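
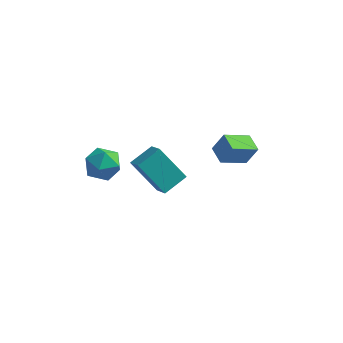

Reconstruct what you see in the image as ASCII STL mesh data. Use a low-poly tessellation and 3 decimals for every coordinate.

solid 
facet normal -0.676 0.126 0.726
outer loop
vertex -0.977 2.32 -0.064
vertex -1.669 3.182 -0.857
vertex -1.751 1.213 -0.593
endloop
endfacet
facet normal 0.508 -0.634 0.583
outer loop
vertex -0.271 0.938 -2.183
vertex -0.977 2.32 -0.064
vertex -1.751 1.213 -0.593
endloop
endfacet
facet normal -0.675 0.126 0.727
outer loop
vertex -1.751 1.213 -0.593
vertex -1.669 3.182 -0.857
vertex -2.443 2.075 -1.385
endloop
endfacet
facet normal -0.533 -0.763 -0.365
outer loop
vertex -2.443 2.075 -1.385
vertex -0.271 0.938 -2.183
vertex -1.751 1.213 -0.593
endloop
endfacet
facet normal 0.533 0.763 0.364
outer loop
vertex -0.977 2.32 -0.064
vertex -0.189 2.907 -2.447
vertex -1.669 3.182 -0.857
endloop
endfacet
facet normal 0.509 -0.634 0.583
outer loop
vertex 0.503 2.045 -1.655
vertex -0.977 2.32 -0.064
vertex -0.271 0.938 -2.183
endloop
endfacet
facet normal 0.534 0.763 0.364
outer loop
vertex 0.503 2.045 -1.655
vertex -0.189 2.907 -2.447
vertex -0.977 2.32 -0.064
endloop
endfacet
facet normal -0.509 0.634 -0.583
outer loop
vertex -1.669 3.182 -0.857
vertex -0.189 2.907 -2.447
vertex -2.443 2.075 -1.385
endloop
endfacet
facet normal -0.533 -0.763 -0.364
outer loop
vertex -0.963 1.8 -2.976
vertex -0.271 0.938 -2.183
vertex -2.443 2.075 -1.385
endloop
endfacet
facet normal -0.509 0.634 -0.583
outer loop
vertex -2.443 2.075 -1.385
vertex -0.189 2.907 -2.447
vertex -0.963 1.8 -2.976
endloop
endfacet
facet normal 0.676 -0.126 -0.726
outer loop
vertex -0.963 1.8 -2.976
vertex 0.503 2.045 -1.655
vertex -0.271 0.938 -2.183
endloop
endfacet
facet normal 0.676 -0.125 -0.727
outer loop
vertex -0.189 2.907 -2.447
vertex 0.503 2.045 -1.655
vertex -0.963 1.8 -2.976
endloop
endfacet
facet normal -0.470 0.147 0.870
outer loop
vertex -3.26 -0.346 1.886
vertex -3.516 -1.344 1.917
vertex -2.632 -1.026 2.34
endloop
endfacet
facet normal 0.075 0.601 0.796
outer loop
vertex -3.26 -0.346 1.886
vertex -2.632 -1.026 2.34
vertex -2.242 -0.283 1.742
endloop
endfacet
facet normal -0.032 0.979 0.199
outer loop
vertex -3.26 -0.346 1.886
vertex -2.242 -0.283 1.742
vertex -2.884 -0.143 0.949
endloop
endfacet
facet normal -0.644 0.759 -0.094
outer loop
vertex -3.26 -0.346 1.886
vertex -2.884 -0.143 0.949
vertex -3.672 -0.798 1.057
endloop
endfacet
facet normal -0.915 0.245 0.321
outer loop
vertex -3.26 -0.346 1.886
vertex -3.672 -0.798 1.057
vertex -3.516 -1.344 1.917
endloop
endfacet
facet normal 0.671 0.218 0.709
outer loop
vertex -2.242 -0.283 1.742
vertex -2.632 -1.026 2.34
vertex -1.868 -1.242 1.683
endloop
endfacet
facet normal -0.211 -0.517 0.830
outer loop
vertex -2.632 -1.026 2.34
vertex -3.516 -1.344 1.917
vertex -2.656 -1.897 1.791
endloop
endfacet
facet normal -0.931 -0.360 -0.059
outer loop
vertex -3.516 -1.344 1.917
vertex -3.672 -0.798 1.057
vertex -3.298 -1.757 0.998
endloop
endfacet
facet normal -0.494 0.473 -0.730
outer loop
vertex -3.672 -0.798 1.057
vertex -2.884 -0.143 0.949
vertex -2.908 -1.014 0.4
endloop
endfacet
facet normal 0.496 0.830 -0.255
outer loop
vertex -2.884 -0.143 0.949
vertex -2.242 -0.283 1.742
vertex -2.024 -0.696 0.823
endloop
endfacet
facet normal 0.644 -0.759 0.094
outer loop
vertex -2.28 -1.694 0.854
vertex -1.868 -1.242 1.683
vertex -2.656 -1.897 1.791
endloop
endfacet
facet normal 0.032 -0.979 -0.199
outer loop
vertex -2.28 -1.694 0.854
vertex -2.656 -1.897 1.791
vertex -3.298 -1.757 0.998
endloop
endfacet
facet normal -0.075 -0.601 -0.796
outer loop
vertex -2.28 -1.694 0.854
vertex -3.298 -1.757 0.998
vertex -2.908 -1.014 0.4
endloop
endfacet
facet normal 0.470 -0.147 -0.870
outer loop
vertex -2.28 -1.694 0.854
vertex -2.908 -1.014 0.4
vertex -2.024 -0.696 0.823
endloop
endfacet
facet normal 0.915 -0.245 -0.321
outer loop
vertex -2.28 -1.694 0.854
vertex -2.024 -0.696 0.823
vertex -1.868 -1.242 1.683
endloop
endfacet
facet normal 0.494 -0.473 0.730
outer loop
vertex -2.656 -1.897 1.791
vertex -1.868 -1.242 1.683
vertex -2.632 -1.026 2.34
endloop
endfacet
facet normal -0.496 -0.830 0.255
outer loop
vertex -3.298 -1.757 0.998
vertex -2.656 -1.897 1.791
vertex -3.516 -1.344 1.917
endloop
endfacet
facet normal -0.671 -0.218 -0.709
outer loop
vertex -2.908 -1.014 0.4
vertex -3.298 -1.757 0.998
vertex -3.672 -0.798 1.057
endloop
endfacet
facet normal 0.211 0.517 -0.830
outer loop
vertex -2.024 -0.696 0.823
vertex -2.908 -1.014 0.4
vertex -2.884 -0.143 0.949
endloop
endfacet
facet normal 0.931 0.360 0.059
outer loop
vertex -1.868 -1.242 1.683
vertex -2.024 -0.696 0.823
vertex -2.242 -0.283 1.742
endloop
endfacet
facet normal -0.624 0.762 0.172
outer loop
vertex 2.808 0.426 3.916
vertex 3.813 1.403 3.231
vertex 2.291 0.235 2.884
endloop
endfacet
facet normal -0.645 -0.626 0.439
outer loop
vertex 2.927 -0.543 2.709
vertex 2.808 0.426 3.916
vertex 2.291 0.235 2.884
endloop
endfacet
facet normal -0.624 0.762 0.171
outer loop
vertex 2.291 0.235 2.884
vertex 3.813 1.403 3.231
vertex 3.296 1.211 2.199
endloop
endfacet
facet normal -0.442 -0.163 -0.882
outer loop
vertex 3.296 1.211 2.199
vertex 2.927 -0.543 2.709
vertex 2.291 0.235 2.884
endloop
endfacet
facet normal 0.442 0.163 0.882
outer loop
vertex 2.808 0.426 3.916
vertex 4.449 0.625 3.056
vertex 3.813 1.403 3.231
endloop
endfacet
facet normal -0.644 -0.626 0.439
outer loop
vertex 3.444 -0.351 3.741
vertex 2.808 0.426 3.916
vertex 2.927 -0.543 2.709
endloop
endfacet
facet normal 0.442 0.163 0.882
outer loop
vertex 3.444 -0.351 3.741
vertex 4.449 0.625 3.056
vertex 2.808 0.426 3.916
endloop
endfacet
facet normal 0.645 0.626 -0.439
outer loop
vertex 3.813 1.403 3.231
vertex 4.449 0.625 3.056
vertex 3.296 1.211 2.199
endloop
endfacet
facet normal -0.442 -0.163 -0.882
outer loop
vertex 3.932 0.434 2.024
vertex 2.927 -0.543 2.709
vertex 3.296 1.211 2.199
endloop
endfacet
facet normal 0.644 0.626 -0.439
outer loop
vertex 3.296 1.211 2.199
vertex 4.449 0.625 3.056
vertex 3.932 0.434 2.024
endloop
endfacet
facet normal 0.624 -0.762 -0.171
outer loop
vertex 3.932 0.434 2.024
vertex 3.444 -0.351 3.741
vertex 2.927 -0.543 2.709
endloop
endfacet
facet normal 0.624 -0.763 -0.171
outer loop
vertex 4.449 0.625 3.056
vertex 3.444 -0.351 3.741
vertex 3.932 0.434 2.024
endloop
endfacet

endsolid


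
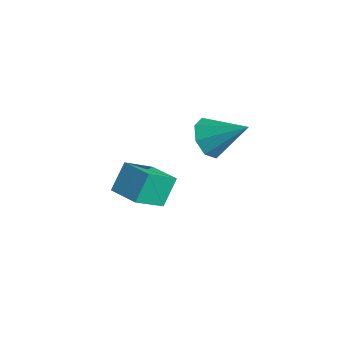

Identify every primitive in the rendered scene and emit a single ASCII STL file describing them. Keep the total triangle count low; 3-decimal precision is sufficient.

solid 
facet normal -0.983 -0.081 -0.165
outer loop
vertex -4.495 -2.048 -1.979
vertex -4.405 -0.651 -3.204
vertex -4.241 -2.985 -3.029
endloop
endfacet
facet normal -0.048 -0.751 0.659
outer loop
vertex -2.855 -2.869 -2.796
vertex -4.495 -2.048 -1.979
vertex -4.241 -2.985 -3.029
endloop
endfacet
facet normal -0.983 -0.081 -0.165
outer loop
vertex -4.241 -2.985 -3.029
vertex -4.405 -0.651 -3.204
vertex -4.151 -1.588 -4.254
endloop
endfacet
facet normal 0.178 -0.655 -0.734
outer loop
vertex -4.151 -1.588 -4.254
vertex -2.855 -2.869 -2.796
vertex -4.241 -2.985 -3.029
endloop
endfacet
facet normal -0.178 0.655 0.734
outer loop
vertex -4.495 -2.048 -1.979
vertex -3.019 -0.535 -2.971
vertex -4.405 -0.651 -3.204
endloop
endfacet
facet normal -0.048 -0.751 0.659
outer loop
vertex -3.109 -1.932 -1.746
vertex -4.495 -2.048 -1.979
vertex -2.855 -2.869 -2.796
endloop
endfacet
facet normal -0.178 0.655 0.734
outer loop
vertex -3.109 -1.932 -1.746
vertex -3.019 -0.535 -2.971
vertex -4.495 -2.048 -1.979
endloop
endfacet
facet normal 0.048 0.751 -0.659
outer loop
vertex -4.405 -0.651 -3.204
vertex -3.019 -0.535 -2.971
vertex -4.151 -1.588 -4.254
endloop
endfacet
facet normal 0.178 -0.655 -0.734
outer loop
vertex -2.765 -1.472 -4.021
vertex -2.855 -2.869 -2.796
vertex -4.151 -1.588 -4.254
endloop
endfacet
facet normal 0.048 0.751 -0.659
outer loop
vertex -4.151 -1.588 -4.254
vertex -3.019 -0.535 -2.971
vertex -2.765 -1.472 -4.021
endloop
endfacet
facet normal 0.983 0.081 0.165
outer loop
vertex -2.765 -1.472 -4.021
vertex -3.109 -1.932 -1.746
vertex -2.855 -2.869 -2.796
endloop
endfacet
facet normal 0.983 0.081 0.165
outer loop
vertex -3.019 -0.535 -2.971
vertex -3.109 -1.932 -1.746
vertex -2.765 -1.472 -4.021
endloop
endfacet
facet normal -0.671 -0.448 -0.591
outer loop
vertex -0.749 -0.078 0.48
vertex -1.157 -0.482 1.249
vertex -1.281 0.339 0.768
endloop
endfacet
facet normal 0.426 0.815 -0.393
outer loop
vertex -0.749 -0.078 0.48
vertex -1.281 0.339 0.768
vertex 0.137 0.382 2.391
endloop
endfacet
facet normal -0.671 -0.448 -0.591
outer loop
vertex -1.281 0.339 0.768
vertex -1.157 -0.482 1.249
vertex -1.74 0.275 1.337
endloop
endfacet
facet normal -0.082 0.996 0.046
outer loop
vertex -1.281 0.339 0.768
vertex -1.74 0.275 1.337
vertex 0.137 0.382 2.391
endloop
endfacet
facet normal -0.671 -0.448 -0.591
outer loop
vertex -1.74 0.275 1.337
vertex -1.157 -0.482 1.249
vertex -1.858 -0.232 1.855
endloop
endfacet
facet normal -0.378 0.703 0.602
outer loop
vertex -1.74 0.275 1.337
vertex -1.858 -0.232 1.855
vertex 0.137 0.382 2.391
endloop
endfacet
facet normal -0.671 -0.447 -0.592
outer loop
vertex -1.858 -0.232 1.855
vertex -1.157 -0.482 1.249
vertex -1.566 -0.886 2.018
endloop
endfacet
facet normal -0.289 0.108 0.951
outer loop
vertex -1.858 -0.232 1.855
vertex -1.566 -0.886 2.018
vertex 0.137 0.382 2.391
endloop
endfacet
facet normal -0.670 -0.448 -0.592
outer loop
vertex -1.566 -0.886 2.018
vertex -1.157 -0.482 1.249
vertex -1.034 -1.303 1.731
endloop
endfacet
facet normal 0.134 -0.441 0.888
outer loop
vertex -1.566 -0.886 2.018
vertex -1.034 -1.303 1.731
vertex 0.137 0.382 2.391
endloop
endfacet
facet normal -0.671 -0.448 -0.591
outer loop
vertex -1.034 -1.303 1.731
vertex -1.157 -0.482 1.249
vertex -0.574 -1.239 1.161
endloop
endfacet
facet normal 0.642 -0.622 0.448
outer loop
vertex -1.034 -1.303 1.731
vertex -0.574 -1.239 1.161
vertex 0.137 0.382 2.391
endloop
endfacet
facet normal -0.671 -0.448 -0.591
outer loop
vertex -0.574 -1.239 1.161
vertex -1.157 -0.482 1.249
vertex -0.456 -0.732 0.643
endloop
endfacet
facet normal 0.938 -0.329 -0.108
outer loop
vertex -0.574 -1.239 1.161
vertex -0.456 -0.732 0.643
vertex 0.137 0.382 2.391
endloop
endfacet
facet normal -0.671 -0.448 -0.591
outer loop
vertex -0.456 -0.732 0.643
vertex -1.157 -0.482 1.249
vertex -0.749 -0.078 0.48
endloop
endfacet
facet normal 0.848 0.266 -0.457
outer loop
vertex -0.456 -0.732 0.643
vertex -0.749 -0.078 0.48
vertex 0.137 0.382 2.391
endloop
endfacet

endsolid


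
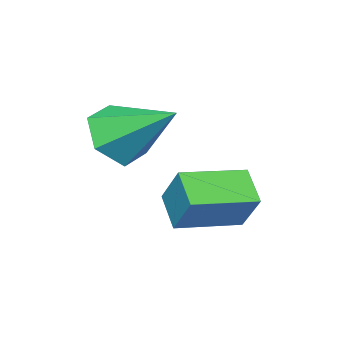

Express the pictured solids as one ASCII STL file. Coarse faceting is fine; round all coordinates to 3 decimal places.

solid 
facet normal 0.113 -0.836 -0.537
outer loop
vertex -0.508 0.654 1.548
vertex -0.821 0.134 2.291
vertex -1.445 0.467 1.642
endloop
endfacet
facet normal -0.216 0.802 -0.556
outer loop
vertex -0.508 0.654 1.548
vertex -1.445 0.467 1.642
vertex -1.039 1.746 3.329
endloop
endfacet
facet normal 0.113 -0.836 -0.538
outer loop
vertex -1.445 0.467 1.642
vertex -0.821 0.134 2.291
vertex -1.758 -0.054 2.386
endloop
endfacet
facet normal -0.907 0.411 -0.094
outer loop
vertex -1.445 0.467 1.642
vertex -1.758 -0.054 2.386
vertex -1.039 1.746 3.329
endloop
endfacet
facet normal 0.113 -0.836 -0.538
outer loop
vertex -1.758 -0.054 2.386
vertex -0.821 0.134 2.291
vertex -1.134 -0.387 3.035
endloop
endfacet
facet normal -0.735 -0.060 0.676
outer loop
vertex -1.758 -0.054 2.386
vertex -1.134 -0.387 3.035
vertex -1.039 1.746 3.329
endloop
endfacet
facet normal 0.112 -0.836 -0.538
outer loop
vertex -1.134 -0.387 3.035
vertex -0.821 0.134 2.291
vertex -0.197 -0.2 2.94
endloop
endfacet
facet normal 0.128 -0.141 0.982
outer loop
vertex -1.134 -0.387 3.035
vertex -0.197 -0.2 2.94
vertex -1.039 1.746 3.329
endloop
endfacet
facet normal 0.113 -0.835 -0.538
outer loop
vertex -0.197 -0.2 2.94
vertex -0.821 0.134 2.291
vertex 0.116 0.321 2.197
endloop
endfacet
facet normal 0.817 0.250 0.519
outer loop
vertex -0.197 -0.2 2.94
vertex 0.116 0.321 2.197
vertex -1.039 1.746 3.329
endloop
endfacet
facet normal 0.113 -0.836 -0.537
outer loop
vertex 0.116 0.321 2.197
vertex -0.821 0.134 2.291
vertex -0.508 0.654 1.548
endloop
endfacet
facet normal 0.645 0.722 -0.250
outer loop
vertex 0.116 0.321 2.197
vertex -0.508 0.654 1.548
vertex -1.039 1.746 3.329
endloop
endfacet
facet normal -0.422 -0.693 0.585
outer loop
vertex -0.942 1.876 1.55
vertex -2.447 2.647 1.378
vertex -1.192 1.158 0.52
endloop
endfacet
facet normal 0.886 -0.453 0.101
outer loop
vertex -0.733 1.913 -0.118
vertex -0.942 1.876 1.55
vertex -1.192 1.158 0.52
endloop
endfacet
facet normal -0.422 -0.693 0.585
outer loop
vertex -1.192 1.158 0.52
vertex -2.447 2.647 1.378
vertex -2.697 1.929 0.348
endloop
endfacet
facet normal -0.195 -0.561 -0.804
outer loop
vertex -2.697 1.929 0.348
vertex -0.733 1.913 -0.118
vertex -1.192 1.158 0.52
endloop
endfacet
facet normal 0.195 0.561 0.804
outer loop
vertex -0.942 1.876 1.55
vertex -1.988 3.402 0.74
vertex -2.447 2.647 1.378
endloop
endfacet
facet normal 0.886 -0.453 0.101
outer loop
vertex -0.483 2.631 0.912
vertex -0.942 1.876 1.55
vertex -0.733 1.913 -0.118
endloop
endfacet
facet normal 0.195 0.561 0.804
outer loop
vertex -0.483 2.631 0.912
vertex -1.988 3.402 0.74
vertex -0.942 1.876 1.55
endloop
endfacet
facet normal -0.886 0.453 -0.101
outer loop
vertex -2.447 2.647 1.378
vertex -1.988 3.402 0.74
vertex -2.697 1.929 0.348
endloop
endfacet
facet normal -0.195 -0.561 -0.804
outer loop
vertex -2.238 2.684 -0.29
vertex -0.733 1.913 -0.118
vertex -2.697 1.929 0.348
endloop
endfacet
facet normal -0.886 0.453 -0.101
outer loop
vertex -2.697 1.929 0.348
vertex -1.988 3.402 0.74
vertex -2.238 2.684 -0.29
endloop
endfacet
facet normal 0.422 0.693 -0.585
outer loop
vertex -2.238 2.684 -0.29
vertex -0.483 2.631 0.912
vertex -0.733 1.913 -0.118
endloop
endfacet
facet normal 0.422 0.693 -0.585
outer loop
vertex -1.988 3.402 0.74
vertex -0.483 2.631 0.912
vertex -2.238 2.684 -0.29
endloop
endfacet

endsolid


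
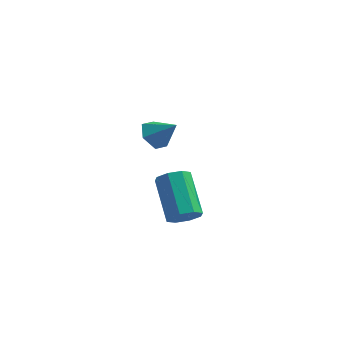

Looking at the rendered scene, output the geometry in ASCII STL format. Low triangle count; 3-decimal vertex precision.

solid 
facet normal -0.739 0.110 -0.665
outer loop
vertex 1.392 -2.073 0.026
vertex 0.925 -2.056 0.548
vertex 1.218 -1.462 0.321
endloop
endfacet
facet normal 0.899 0.370 -0.236
outer loop
vertex 1.392 -2.073 0.026
vertex 1.218 -1.462 0.321
vertex 1.775 -2.184 1.312
endloop
endfacet
facet normal -0.739 0.111 -0.665
outer loop
vertex 1.218 -1.462 0.321
vertex 0.925 -2.056 0.548
vertex 0.751 -1.446 0.843
endloop
endfacet
facet normal 0.431 0.827 0.360
outer loop
vertex 1.218 -1.462 0.321
vertex 0.751 -1.446 0.843
vertex 1.775 -2.184 1.312
endloop
endfacet
facet normal -0.738 0.111 -0.665
outer loop
vertex 0.751 -1.446 0.843
vertex 0.925 -2.056 0.548
vertex 0.458 -2.04 1.069
endloop
endfacet
facet normal -0.123 0.405 0.906
outer loop
vertex 0.751 -1.446 0.843
vertex 0.458 -2.04 1.069
vertex 1.775 -2.184 1.312
endloop
endfacet
facet normal -0.738 0.111 -0.665
outer loop
vertex 0.458 -2.04 1.069
vertex 0.925 -2.056 0.548
vertex 0.632 -2.65 0.774
endloop
endfacet
facet normal -0.210 -0.474 0.855
outer loop
vertex 0.458 -2.04 1.069
vertex 0.632 -2.65 0.774
vertex 1.775 -2.184 1.312
endloop
endfacet
facet normal -0.738 0.111 -0.665
outer loop
vertex 0.632 -2.65 0.774
vertex 0.925 -2.056 0.548
vertex 1.099 -2.667 0.253
endloop
endfacet
facet normal 0.257 -0.931 0.261
outer loop
vertex 0.632 -2.65 0.774
vertex 1.099 -2.667 0.253
vertex 1.775 -2.184 1.312
endloop
endfacet
facet normal -0.739 0.110 -0.665
outer loop
vertex 1.099 -2.667 0.253
vertex 0.925 -2.056 0.548
vertex 1.392 -2.073 0.026
endloop
endfacet
facet normal 0.812 -0.510 -0.286
outer loop
vertex 1.099 -2.667 0.253
vertex 1.392 -2.073 0.026
vertex 1.775 -2.184 1.312
endloop
endfacet
facet normal 0.382 -0.717 -0.583
outer loop
vertex 2.464 -1.007 -4.575
vertex 1.934 -1.451 -4.376
vertex 2.025 -0.972 -4.906
endloop
endfacet
facet normal 0.468 0.694 -0.547
outer loop
vertex 2.464 -1.007 -4.575
vertex 2.025 -0.972 -4.906
vertex 1.697 0.435 -3.403
endloop
endfacet
facet normal 0.467 0.694 -0.548
outer loop
vertex 1.697 0.435 -3.403
vertex 2.025 -0.972 -4.906
vertex 1.257 0.47 -3.734
endloop
endfacet
facet normal -0.381 0.717 0.583
outer loop
vertex 1.697 0.435 -3.403
vertex 1.257 0.47 -3.734
vertex 1.166 -0.009 -3.204
endloop
endfacet
facet normal 0.380 -0.718 -0.583
outer loop
vertex 2.025 -0.972 -4.906
vertex 1.934 -1.451 -4.376
vertex 1.532 -1.217 -4.926
endloop
endfacet
facet normal -0.233 0.536 -0.812
outer loop
vertex 2.025 -0.972 -4.906
vertex 1.532 -1.217 -4.926
vertex 1.257 0.47 -3.734
endloop
endfacet
facet normal -0.235 0.535 -0.812
outer loop
vertex 1.257 0.47 -3.734
vertex 1.532 -1.217 -4.926
vertex 0.765 0.224 -3.754
endloop
endfacet
facet normal -0.382 0.717 0.583
outer loop
vertex 1.257 0.47 -3.734
vertex 0.765 0.224 -3.754
vertex 1.166 -0.009 -3.204
endloop
endfacet
facet normal 0.382 -0.717 -0.584
outer loop
vertex 1.532 -1.217 -4.926
vertex 1.934 -1.451 -4.376
vertex 1.275 -1.6 -4.624
endloop
endfacet
facet normal -0.798 0.063 -0.599
outer loop
vertex 1.532 -1.217 -4.926
vertex 1.275 -1.6 -4.624
vertex 0.765 0.224 -3.754
endloop
endfacet
facet normal -0.797 0.064 -0.601
outer loop
vertex 0.765 0.224 -3.754
vertex 1.275 -1.6 -4.624
vertex 0.507 -0.158 -3.452
endloop
endfacet
facet normal -0.381 0.718 0.582
outer loop
vertex 0.765 0.224 -3.754
vertex 0.507 -0.158 -3.452
vertex 1.166 -0.009 -3.204
endloop
endfacet
facet normal 0.382 -0.717 -0.583
outer loop
vertex 1.275 -1.6 -4.624
vertex 1.934 -1.451 -4.376
vertex 1.403 -1.895 -4.177
endloop
endfacet
facet normal -0.894 -0.446 -0.038
outer loop
vertex 1.275 -1.6 -4.624
vertex 1.403 -1.895 -4.177
vertex 0.507 -0.158 -3.452
endloop
endfacet
facet normal -0.894 -0.446 -0.036
outer loop
vertex 0.507 -0.158 -3.452
vertex 1.403 -1.895 -4.177
vertex 0.636 -0.453 -3.005
endloop
endfacet
facet normal -0.382 0.717 0.583
outer loop
vertex 0.507 -0.158 -3.452
vertex 0.636 -0.453 -3.005
vertex 1.166 -0.009 -3.204
endloop
endfacet
facet normal 0.381 -0.717 -0.583
outer loop
vertex 1.403 -1.895 -4.177
vertex 1.934 -1.451 -4.376
vertex 1.843 -1.93 -3.846
endloop
endfacet
facet normal -0.467 -0.694 0.548
outer loop
vertex 1.403 -1.895 -4.177
vertex 1.843 -1.93 -3.846
vertex 0.636 -0.453 -3.005
endloop
endfacet
facet normal -0.468 -0.694 0.547
outer loop
vertex 0.636 -0.453 -3.005
vertex 1.843 -1.93 -3.846
vertex 1.075 -0.488 -2.674
endloop
endfacet
facet normal -0.382 0.717 0.583
outer loop
vertex 0.636 -0.453 -3.005
vertex 1.075 -0.488 -2.674
vertex 1.166 -0.009 -3.204
endloop
endfacet
facet normal 0.382 -0.717 -0.583
outer loop
vertex 1.843 -1.93 -3.846
vertex 1.934 -1.451 -4.376
vertex 2.335 -1.684 -3.826
endloop
endfacet
facet normal 0.234 -0.535 0.812
outer loop
vertex 1.843 -1.93 -3.846
vertex 2.335 -1.684 -3.826
vertex 1.075 -0.488 -2.674
endloop
endfacet
facet normal 0.233 -0.536 0.811
outer loop
vertex 1.075 -0.488 -2.674
vertex 2.335 -1.684 -3.826
vertex 1.568 -0.243 -2.654
endloop
endfacet
facet normal -0.380 0.718 0.583
outer loop
vertex 1.075 -0.488 -2.674
vertex 1.568 -0.243 -2.654
vertex 1.166 -0.009 -3.204
endloop
endfacet
facet normal 0.381 -0.718 -0.582
outer loop
vertex 2.335 -1.684 -3.826
vertex 1.934 -1.451 -4.376
vertex 2.593 -1.302 -4.128
endloop
endfacet
facet normal 0.797 -0.064 0.600
outer loop
vertex 2.335 -1.684 -3.826
vertex 2.593 -1.302 -4.128
vertex 1.568 -0.243 -2.654
endloop
endfacet
facet normal 0.798 -0.062 0.600
outer loop
vertex 1.568 -0.243 -2.654
vertex 2.593 -1.302 -4.128
vertex 1.825 0.14 -2.956
endloop
endfacet
facet normal -0.382 0.717 0.584
outer loop
vertex 1.568 -0.243 -2.654
vertex 1.825 0.14 -2.956
vertex 1.166 -0.009 -3.204
endloop
endfacet
facet normal 0.382 -0.717 -0.583
outer loop
vertex 2.593 -1.302 -4.128
vertex 1.934 -1.451 -4.376
vertex 2.464 -1.007 -4.575
endloop
endfacet
facet normal 0.894 0.446 0.037
outer loop
vertex 2.593 -1.302 -4.128
vertex 2.464 -1.007 -4.575
vertex 1.825 0.14 -2.956
endloop
endfacet
facet normal 0.895 0.445 0.038
outer loop
vertex 1.825 0.14 -2.956
vertex 2.464 -1.007 -4.575
vertex 1.697 0.435 -3.403
endloop
endfacet
facet normal -0.382 0.717 0.583
outer loop
vertex 1.825 0.14 -2.956
vertex 1.697 0.435 -3.403
vertex 1.166 -0.009 -3.204
endloop
endfacet

endsolid


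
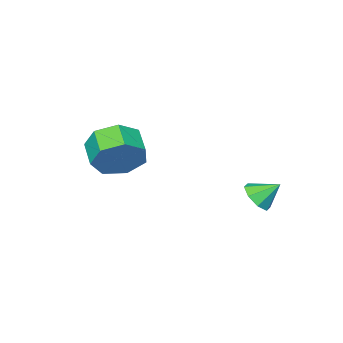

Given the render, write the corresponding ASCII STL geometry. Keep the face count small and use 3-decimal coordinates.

solid 
facet normal 0.424 0.819 -0.386
outer loop
vertex 0.152 -4.026 -1.425
vertex -0.195 -3.449 -0.581
vertex 0.736 -3.984 -0.693
endloop
endfacet
facet normal 0.657 -0.571 -0.492
outer loop
vertex 0.152 -4.026 -1.425
vertex 0.736 -3.984 -0.693
vertex -0.357 -5.009 -0.963
endloop
endfacet
facet normal 0.657 -0.572 -0.491
outer loop
vertex -0.357 -5.009 -0.963
vertex 0.736 -3.984 -0.693
vertex 0.226 -4.967 -0.231
endloop
endfacet
facet normal -0.425 -0.819 0.386
outer loop
vertex -0.357 -5.009 -0.963
vertex 0.226 -4.967 -0.231
vertex -0.705 -4.431 -0.119
endloop
endfacet
facet normal 0.424 0.819 -0.386
outer loop
vertex 0.736 -3.984 -0.693
vertex -0.195 -3.449 -0.581
vertex 0.619 -3.539 0.123
endloop
endfacet
facet normal 0.896 -0.322 0.304
outer loop
vertex 0.736 -3.984 -0.693
vertex 0.619 -3.539 0.123
vertex 0.226 -4.967 -0.231
endloop
endfacet
facet normal 0.897 -0.322 0.304
outer loop
vertex 0.226 -4.967 -0.231
vertex 0.619 -3.539 0.123
vertex 0.109 -4.522 0.586
endloop
endfacet
facet normal -0.425 -0.819 0.385
outer loop
vertex 0.226 -4.967 -0.231
vertex 0.109 -4.522 0.586
vertex -0.705 -4.431 -0.119
endloop
endfacet
facet normal 0.424 0.819 -0.386
outer loop
vertex 0.619 -3.539 0.123
vertex -0.195 -3.449 -0.581
vertex -0.112 -3.026 0.409
endloop
endfacet
facet normal 0.461 0.171 0.871
outer loop
vertex 0.619 -3.539 0.123
vertex -0.112 -3.026 0.409
vertex 0.109 -4.522 0.586
endloop
endfacet
facet normal 0.461 0.171 0.871
outer loop
vertex 0.109 -4.522 0.586
vertex -0.112 -3.026 0.409
vertex -0.622 -4.009 0.872
endloop
endfacet
facet normal -0.425 -0.820 0.385
outer loop
vertex 0.109 -4.522 0.586
vertex -0.622 -4.009 0.872
vertex -0.705 -4.431 -0.119
endloop
endfacet
facet normal 0.425 0.819 -0.386
outer loop
vertex -0.112 -3.026 0.409
vertex -0.195 -3.449 -0.581
vertex -0.905 -2.831 -0.051
endloop
endfacet
facet normal -0.322 0.535 0.781
outer loop
vertex -0.112 -3.026 0.409
vertex -0.905 -2.831 -0.051
vertex -0.622 -4.009 0.872
endloop
endfacet
facet normal -0.322 0.535 0.781
outer loop
vertex -0.622 -4.009 0.872
vertex -0.905 -2.831 -0.051
vertex -1.415 -3.814 0.412
endloop
endfacet
facet normal -0.425 -0.820 0.385
outer loop
vertex -0.622 -4.009 0.872
vertex -1.415 -3.814 0.412
vertex -0.705 -4.431 -0.119
endloop
endfacet
facet normal 0.425 0.819 -0.385
outer loop
vertex -0.905 -2.831 -0.051
vertex -0.195 -3.449 -0.581
vertex -1.163 -3.101 -0.91
endloop
endfacet
facet normal -0.862 0.496 0.103
outer loop
vertex -0.905 -2.831 -0.051
vertex -1.163 -3.101 -0.91
vertex -1.415 -3.814 0.412
endloop
endfacet
facet normal -0.862 0.496 0.103
outer loop
vertex -1.415 -3.814 0.412
vertex -1.163 -3.101 -0.91
vertex -1.673 -4.084 -0.448
endloop
endfacet
facet normal -0.425 -0.820 0.385
outer loop
vertex -1.415 -3.814 0.412
vertex -1.673 -4.084 -0.448
vertex -0.705 -4.431 -0.119
endloop
endfacet
facet normal 0.425 0.819 -0.385
outer loop
vertex -1.163 -3.101 -0.91
vertex -0.195 -3.449 -0.581
vertex -0.693 -3.633 -1.522
endloop
endfacet
facet normal -0.753 0.084 -0.652
outer loop
vertex -1.163 -3.101 -0.91
vertex -0.693 -3.633 -1.522
vertex -1.673 -4.084 -0.448
endloop
endfacet
facet normal -0.753 0.084 -0.652
outer loop
vertex -1.673 -4.084 -0.448
vertex -0.693 -3.633 -1.522
vertex -1.203 -4.616 -1.059
endloop
endfacet
facet normal -0.425 -0.819 0.386
outer loop
vertex -1.673 -4.084 -0.448
vertex -1.203 -4.616 -1.059
vertex -0.705 -4.431 -0.119
endloop
endfacet
facet normal 0.425 0.819 -0.385
outer loop
vertex -0.693 -3.633 -1.522
vertex -0.195 -3.449 -0.581
vertex 0.152 -4.026 -1.425
endloop
endfacet
facet normal -0.077 -0.392 -0.917
outer loop
vertex -0.693 -3.633 -1.522
vertex 0.152 -4.026 -1.425
vertex -1.203 -4.616 -1.059
endloop
endfacet
facet normal -0.078 -0.391 -0.917
outer loop
vertex -1.203 -4.616 -1.059
vertex 0.152 -4.026 -1.425
vertex -0.357 -5.009 -0.963
endloop
endfacet
facet normal -0.424 -0.819 0.386
outer loop
vertex -1.203 -4.616 -1.059
vertex -0.357 -5.009 -0.963
vertex -0.705 -4.431 -0.119
endloop
endfacet
facet normal 0.525 -0.547 -0.652
outer loop
vertex -2.983 0.176 -1.491
vertex -3.367 0.464 -2.042
vertex -2.75 0.641 -1.694
endloop
endfacet
facet normal 0.351 0.221 0.910
outer loop
vertex -2.983 0.176 -1.491
vertex -2.75 0.641 -1.694
vertex -3.933 1.056 -1.338
endloop
endfacet
facet normal 0.525 -0.548 -0.651
outer loop
vertex -2.75 0.641 -1.694
vertex -3.367 0.464 -2.042
vertex -2.878 1.002 -2.101
endloop
endfacet
facet normal 0.418 0.741 0.526
outer loop
vertex -2.75 0.641 -1.694
vertex -2.878 1.002 -2.101
vertex -3.933 1.056 -1.338
endloop
endfacet
facet normal 0.524 -0.548 -0.651
outer loop
vertex -2.878 1.002 -2.101
vertex -3.367 0.464 -2.042
vertex -3.292 1.048 -2.473
endloop
endfacet
facet normal 0.078 0.996 0.037
outer loop
vertex -2.878 1.002 -2.101
vertex -3.292 1.048 -2.473
vertex -3.933 1.056 -1.338
endloop
endfacet
facet normal 0.525 -0.548 -0.651
outer loop
vertex -3.292 1.048 -2.473
vertex -3.367 0.464 -2.042
vertex -3.75 0.751 -2.592
endloop
endfacet
facet normal -0.473 0.838 -0.273
outer loop
vertex -3.292 1.048 -2.473
vertex -3.75 0.751 -2.592
vertex -3.933 1.056 -1.338
endloop
endfacet
facet normal 0.525 -0.548 -0.651
outer loop
vertex -3.75 0.751 -2.592
vertex -3.367 0.464 -2.042
vertex -3.984 0.286 -2.389
endloop
endfacet
facet normal -0.907 0.360 -0.220
outer loop
vertex -3.75 0.751 -2.592
vertex -3.984 0.286 -2.389
vertex -3.933 1.056 -1.338
endloop
endfacet
facet normal 0.524 -0.548 -0.651
outer loop
vertex -3.984 0.286 -2.389
vertex -3.367 0.464 -2.042
vertex -3.856 -0.075 -1.982
endloop
endfacet
facet normal -0.973 -0.160 0.164
outer loop
vertex -3.984 0.286 -2.389
vertex -3.856 -0.075 -1.982
vertex -3.933 1.056 -1.338
endloop
endfacet
facet normal 0.525 -0.549 -0.651
outer loop
vertex -3.856 -0.075 -1.982
vertex -3.367 0.464 -2.042
vertex -3.442 -0.12 -1.61
endloop
endfacet
facet normal -0.633 -0.415 0.654
outer loop
vertex -3.856 -0.075 -1.982
vertex -3.442 -0.12 -1.61
vertex -3.933 1.056 -1.338
endloop
endfacet
facet normal 0.523 -0.549 -0.652
outer loop
vertex -3.442 -0.12 -1.61
vertex -3.367 0.464 -2.042
vertex -2.983 0.176 -1.491
endloop
endfacet
facet normal -0.084 -0.258 0.963
outer loop
vertex -3.442 -0.12 -1.61
vertex -2.983 0.176 -1.491
vertex -3.933 1.056 -1.338
endloop
endfacet

endsolid


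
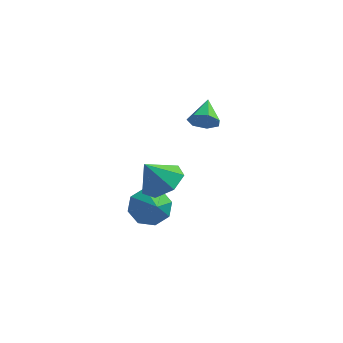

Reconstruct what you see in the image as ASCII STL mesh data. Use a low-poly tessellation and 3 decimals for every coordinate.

solid 
facet normal 0.452 0.314 -0.835
outer loop
vertex -1.854 -1.879 0.375
vertex -2.56 -1.212 0.244
vertex -1.716 -1.121 0.735
endloop
endfacet
facet normal 0.481 -0.446 0.755
outer loop
vertex -1.854 -1.879 0.375
vertex -1.716 -1.121 0.735
vertex -3.16 -1.628 1.356
endloop
endfacet
facet normal 0.452 0.313 -0.835
outer loop
vertex -1.716 -1.121 0.735
vertex -2.56 -1.212 0.244
vertex -2.213 -0.431 0.725
endloop
endfacet
facet normal 0.312 0.238 0.920
outer loop
vertex -1.716 -1.121 0.735
vertex -2.213 -0.431 0.725
vertex -3.16 -1.628 1.356
endloop
endfacet
facet normal 0.452 0.313 -0.835
outer loop
vertex -2.213 -0.431 0.725
vertex -2.56 -1.212 0.244
vertex -2.971 -0.329 0.353
endloop
endfacet
facet normal -0.281 0.612 0.740
outer loop
vertex -2.213 -0.431 0.725
vertex -2.971 -0.329 0.353
vertex -3.16 -1.628 1.356
endloop
endfacet
facet normal 0.452 0.313 -0.835
outer loop
vertex -2.971 -0.329 0.353
vertex -2.56 -1.212 0.244
vertex -3.419 -0.891 -0.1
endloop
endfacet
facet normal -0.849 0.394 0.351
outer loop
vertex -2.971 -0.329 0.353
vertex -3.419 -0.891 -0.1
vertex -3.16 -1.628 1.356
endloop
endfacet
facet normal 0.452 0.313 -0.835
outer loop
vertex -3.419 -0.891 -0.1
vertex -2.56 -1.212 0.244
vertex -3.22 -1.695 -0.294
endloop
endfacet
facet normal -0.967 -0.250 0.045
outer loop
vertex -3.419 -0.891 -0.1
vertex -3.22 -1.695 -0.294
vertex -3.16 -1.628 1.356
endloop
endfacet
facet normal 0.452 0.313 -0.835
outer loop
vertex -3.22 -1.695 -0.294
vertex -2.56 -1.212 0.244
vertex -2.524 -2.135 -0.082
endloop
endfacet
facet normal -0.545 -0.837 0.054
outer loop
vertex -3.22 -1.695 -0.294
vertex -2.524 -2.135 -0.082
vertex -3.16 -1.628 1.356
endloop
endfacet
facet normal 0.451 0.313 -0.836
outer loop
vertex -2.524 -2.135 -0.082
vertex -2.56 -1.212 0.244
vertex -1.854 -1.879 0.375
endloop
endfacet
facet normal 0.100 -0.924 0.370
outer loop
vertex -2.524 -2.135 -0.082
vertex -1.854 -1.879 0.375
vertex -3.16 -1.628 1.356
endloop
endfacet
facet normal 0.163 -0.871 -0.464
outer loop
vertex -2.225 3.144 1.475
vertex -2.504 3.404 0.889
vertex -1.836 3.418 1.097
endloop
endfacet
facet normal 0.604 0.204 0.770
outer loop
vertex -2.225 3.144 1.475
vertex -1.836 3.418 1.097
vertex -2.716 4.536 1.491
endloop
endfacet
facet normal 0.162 -0.871 -0.463
outer loop
vertex -1.836 3.418 1.097
vertex -2.504 3.404 0.889
vertex -1.95 3.681 0.562
endloop
endfacet
facet normal 0.800 0.588 0.119
outer loop
vertex -1.836 3.418 1.097
vertex -1.95 3.681 0.562
vertex -2.716 4.536 1.491
endloop
endfacet
facet normal 0.162 -0.871 -0.464
outer loop
vertex -1.95 3.681 0.562
vertex -2.504 3.404 0.889
vertex -2.482 3.736 0.273
endloop
endfacet
facet normal 0.340 0.815 -0.470
outer loop
vertex -1.95 3.681 0.562
vertex -2.482 3.736 0.273
vertex -2.716 4.536 1.491
endloop
endfacet
facet normal 0.163 -0.871 -0.464
outer loop
vertex -2.482 3.736 0.273
vertex -2.504 3.404 0.889
vertex -3.03 3.541 0.447
endloop
endfacet
facet normal -0.430 0.715 -0.552
outer loop
vertex -2.482 3.736 0.273
vertex -3.03 3.541 0.447
vertex -2.716 4.536 1.491
endloop
endfacet
facet normal 0.163 -0.870 -0.464
outer loop
vertex -3.03 3.541 0.447
vertex -2.504 3.404 0.889
vertex -3.182 3.242 0.954
endloop
endfacet
facet normal -0.930 0.362 -0.065
outer loop
vertex -3.03 3.541 0.447
vertex -3.182 3.242 0.954
vertex -2.716 4.536 1.491
endloop
endfacet
facet normal 0.164 -0.871 -0.464
outer loop
vertex -3.182 3.242 0.954
vertex -2.504 3.404 0.889
vertex -2.824 3.066 1.411
endloop
endfacet
facet normal -0.783 0.024 0.622
outer loop
vertex -3.182 3.242 0.954
vertex -2.824 3.066 1.411
vertex -2.716 4.536 1.491
endloop
endfacet
facet normal 0.163 -0.871 -0.464
outer loop
vertex -2.824 3.066 1.411
vertex -2.504 3.404 0.889
vertex -2.225 3.144 1.475
endloop
endfacet
facet normal -0.100 -0.047 0.994
outer loop
vertex -2.824 3.066 1.411
vertex -2.225 3.144 1.475
vertex -2.716 4.536 1.491
endloop
endfacet
facet normal -0.513 0.656 -0.553
outer loop
vertex -2.967 -0.982 -2.58
vertex -3.323 -0.616 -1.815
vertex -2.573 -0.458 -2.324
endloop
endfacet
facet normal 0.828 -0.490 -0.271
outer loop
vertex -2.967 -0.982 -2.58
vertex -2.573 -0.458 -2.324
vertex -2.737 -1.364 -1.185
endloop
endfacet
facet normal -0.514 0.655 -0.554
outer loop
vertex -2.573 -0.458 -2.324
vertex -3.323 -0.616 -1.815
vertex -2.619 -0.026 -1.77
endloop
endfacet
facet normal 0.993 -0.038 0.112
outer loop
vertex -2.573 -0.458 -2.324
vertex -2.619 -0.026 -1.77
vertex -2.737 -1.364 -1.185
endloop
endfacet
facet normal -0.514 0.656 -0.553
outer loop
vertex -2.619 -0.026 -1.77
vertex -3.323 -0.616 -1.815
vertex -3.077 0.06 -1.242
endloop
endfacet
facet normal 0.756 0.205 0.622
outer loop
vertex -2.619 -0.026 -1.77
vertex -3.077 0.06 -1.242
vertex -2.737 -1.364 -1.185
endloop
endfacet
facet normal -0.514 0.656 -0.553
outer loop
vertex -3.077 0.06 -1.242
vertex -3.323 -0.616 -1.815
vertex -3.679 -0.25 -1.05
endloop
endfacet
facet normal 0.255 0.099 0.962
outer loop
vertex -3.077 0.06 -1.242
vertex -3.679 -0.25 -1.05
vertex -2.737 -1.364 -1.185
endloop
endfacet
facet normal -0.514 0.656 -0.553
outer loop
vertex -3.679 -0.25 -1.05
vertex -3.323 -0.616 -1.815
vertex -4.073 -0.775 -1.306
endloop
endfacet
facet normal -0.214 -0.294 0.932
outer loop
vertex -3.679 -0.25 -1.05
vertex -4.073 -0.775 -1.306
vertex -2.737 -1.364 -1.185
endloop
endfacet
facet normal -0.514 0.656 -0.553
outer loop
vertex -4.073 -0.775 -1.306
vertex -3.323 -0.616 -1.815
vertex -4.027 -1.207 -1.861
endloop
endfacet
facet normal -0.378 -0.745 0.549
outer loop
vertex -4.073 -0.775 -1.306
vertex -4.027 -1.207 -1.861
vertex -2.737 -1.364 -1.185
endloop
endfacet
facet normal -0.514 0.655 -0.554
outer loop
vertex -4.027 -1.207 -1.861
vertex -3.323 -0.616 -1.815
vertex -3.569 -1.293 -2.388
endloop
endfacet
facet normal -0.141 -0.989 0.039
outer loop
vertex -4.027 -1.207 -1.861
vertex -3.569 -1.293 -2.388
vertex -2.737 -1.364 -1.185
endloop
endfacet
facet normal -0.515 0.655 -0.553
outer loop
vertex -3.569 -1.293 -2.388
vertex -3.323 -0.616 -1.815
vertex -2.967 -0.982 -2.58
endloop
endfacet
facet normal 0.360 -0.883 -0.301
outer loop
vertex -3.569 -1.293 -2.388
vertex -2.967 -0.982 -2.58
vertex -2.737 -1.364 -1.185
endloop
endfacet

endsolid


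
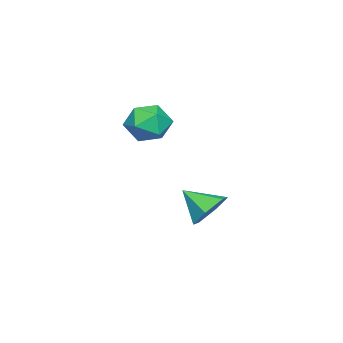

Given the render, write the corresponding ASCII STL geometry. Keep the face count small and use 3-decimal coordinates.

solid 
facet normal -0.003 0.813 -0.582
outer loop
vertex -1.481 3.703 0.821
vertex -2.131 3.551 0.612
vertex -2.03 3.954 1.175
endloop
endfacet
facet normal 0.540 -0.007 0.842
outer loop
vertex -1.481 3.703 0.821
vertex -2.03 3.954 1.175
vertex -2.129 2.689 1.228
endloop
endfacet
facet normal -0.001 0.813 -0.582
outer loop
vertex -2.03 3.954 1.175
vertex -2.131 3.551 0.612
vertex -2.68 3.803 0.965
endloop
endfacet
facet normal -0.320 0.065 0.945
outer loop
vertex -2.03 3.954 1.175
vertex -2.68 3.803 0.965
vertex -2.129 2.689 1.228
endloop
endfacet
facet normal -0.002 0.813 -0.583
outer loop
vertex -2.68 3.803 0.965
vertex -2.131 3.551 0.612
vertex -2.782 3.399 0.402
endloop
endfacet
facet normal -0.858 -0.331 0.393
outer loop
vertex -2.68 3.803 0.965
vertex -2.782 3.399 0.402
vertex -2.129 2.689 1.228
endloop
endfacet
facet normal -0.003 0.814 -0.581
outer loop
vertex -2.782 3.399 0.402
vertex -2.131 3.551 0.612
vertex -2.232 3.148 0.048
endloop
endfacet
facet normal -0.536 -0.801 -0.265
outer loop
vertex -2.782 3.399 0.402
vertex -2.232 3.148 0.048
vertex -2.129 2.689 1.228
endloop
endfacet
facet normal -0.001 0.814 -0.581
outer loop
vertex -2.232 3.148 0.048
vertex -2.131 3.551 0.612
vertex -1.582 3.299 0.258
endloop
endfacet
facet normal 0.321 -0.873 -0.368
outer loop
vertex -2.232 3.148 0.048
vertex -1.582 3.299 0.258
vertex -2.129 2.689 1.228
endloop
endfacet
facet normal -0.003 0.813 -0.583
outer loop
vertex -1.582 3.299 0.258
vertex -2.131 3.551 0.612
vertex -1.481 3.703 0.821
endloop
endfacet
facet normal 0.860 -0.475 0.186
outer loop
vertex -1.582 3.299 0.258
vertex -1.481 3.703 0.821
vertex -2.129 2.689 1.228
endloop
endfacet
facet normal -0.251 0.685 0.684
outer loop
vertex -1.446 2.763 4.071
vertex -1.541 2.245 4.555
vertex -0.9 2.553 4.482
endloop
endfacet
facet normal 0.209 0.955 0.210
outer loop
vertex -1.446 2.763 4.071
vertex -0.9 2.553 4.482
vertex -0.796 2.683 3.786
endloop
endfacet
facet normal -0.083 0.894 -0.441
outer loop
vertex -1.446 2.763 4.071
vertex -0.796 2.683 3.786
vertex -1.372 2.454 3.43
endloop
endfacet
facet normal -0.722 0.587 -0.366
outer loop
vertex -1.446 2.763 4.071
vertex -1.372 2.454 3.43
vertex -1.833 2.184 3.906
endloop
endfacet
facet normal -0.826 0.458 0.328
outer loop
vertex -1.446 2.763 4.071
vertex -1.833 2.184 3.906
vertex -1.541 2.245 4.555
endloop
endfacet
facet normal 0.800 0.557 0.224
outer loop
vertex -0.796 2.683 3.786
vertex -0.9 2.553 4.482
vertex -0.487 2.116 4.094
endloop
endfacet
facet normal 0.055 0.120 0.991
outer loop
vertex -0.9 2.553 4.482
vertex -1.541 2.245 4.555
vertex -0.948 1.846 4.57
endloop
endfacet
facet normal -0.874 -0.250 0.417
outer loop
vertex -1.541 2.245 4.555
vertex -1.833 2.184 3.906
vertex -1.524 1.617 4.214
endloop
endfacet
facet normal -0.706 -0.040 -0.707
outer loop
vertex -1.833 2.184 3.906
vertex -1.372 2.454 3.43
vertex -1.42 1.747 3.518
endloop
endfacet
facet normal 0.329 0.458 -0.826
outer loop
vertex -1.372 2.454 3.43
vertex -0.796 2.683 3.786
vertex -0.779 2.055 3.445
endloop
endfacet
facet normal 0.722 -0.587 0.366
outer loop
vertex -0.874 1.537 3.929
vertex -0.487 2.116 4.094
vertex -0.948 1.846 4.57
endloop
endfacet
facet normal 0.083 -0.894 0.441
outer loop
vertex -0.874 1.537 3.929
vertex -0.948 1.846 4.57
vertex -1.524 1.617 4.214
endloop
endfacet
facet normal -0.209 -0.955 -0.210
outer loop
vertex -0.874 1.537 3.929
vertex -1.524 1.617 4.214
vertex -1.42 1.747 3.518
endloop
endfacet
facet normal 0.251 -0.685 -0.684
outer loop
vertex -0.874 1.537 3.929
vertex -1.42 1.747 3.518
vertex -0.779 2.055 3.445
endloop
endfacet
facet normal 0.826 -0.458 -0.328
outer loop
vertex -0.874 1.537 3.929
vertex -0.779 2.055 3.445
vertex -0.487 2.116 4.094
endloop
endfacet
facet normal 0.706 0.040 0.707
outer loop
vertex -0.948 1.846 4.57
vertex -0.487 2.116 4.094
vertex -0.9 2.553 4.482
endloop
endfacet
facet normal -0.329 -0.458 0.826
outer loop
vertex -1.524 1.617 4.214
vertex -0.948 1.846 4.57
vertex -1.541 2.245 4.555
endloop
endfacet
facet normal -0.800 -0.557 -0.224
outer loop
vertex -1.42 1.747 3.518
vertex -1.524 1.617 4.214
vertex -1.833 2.184 3.906
endloop
endfacet
facet normal -0.055 -0.120 -0.991
outer loop
vertex -0.779 2.055 3.445
vertex -1.42 1.747 3.518
vertex -1.372 2.454 3.43
endloop
endfacet
facet normal 0.874 0.250 -0.417
outer loop
vertex -0.487 2.116 4.094
vertex -0.779 2.055 3.445
vertex -0.796 2.683 3.786
endloop
endfacet

endsolid


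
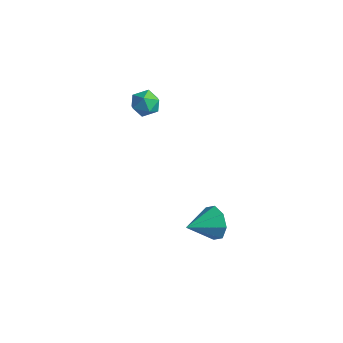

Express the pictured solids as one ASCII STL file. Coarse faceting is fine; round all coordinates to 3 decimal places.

solid 
facet normal 0.291 0.906 -0.309
outer loop
vertex 3.27 -2.438 -3.817
vertex 3.008 -2.103 -3.081
vertex 3.738 -2.434 -3.365
endloop
endfacet
facet normal 0.413 -0.808 -0.420
outer loop
vertex 3.27 -2.438 -3.817
vertex 3.738 -2.434 -3.365
vertex 2.592 -3.397 -2.639
endloop
endfacet
facet normal 0.291 0.906 -0.308
outer loop
vertex 3.738 -2.434 -3.365
vertex 3.008 -2.103 -3.081
vertex 3.778 -2.236 -2.746
endloop
endfacet
facet normal 0.697 -0.695 0.177
outer loop
vertex 3.738 -2.434 -3.365
vertex 3.778 -2.236 -2.746
vertex 2.592 -3.397 -2.639
endloop
endfacet
facet normal 0.291 0.905 -0.310
outer loop
vertex 3.778 -2.236 -2.746
vertex 3.008 -2.103 -3.081
vertex 3.367 -1.959 -2.324
endloop
endfacet
facet normal 0.489 -0.430 0.759
outer loop
vertex 3.778 -2.236 -2.746
vertex 3.367 -1.959 -2.324
vertex 2.592 -3.397 -2.639
endloop
endfacet
facet normal 0.291 0.905 -0.310
outer loop
vertex 3.367 -1.959 -2.324
vertex 3.008 -2.103 -3.081
vertex 2.746 -1.767 -2.346
endloop
endfacet
facet normal -0.087 -0.168 0.982
outer loop
vertex 3.367 -1.959 -2.324
vertex 2.746 -1.767 -2.346
vertex 2.592 -3.397 -2.639
endloop
endfacet
facet normal 0.291 0.905 -0.310
outer loop
vertex 2.746 -1.767 -2.346
vertex 3.008 -2.103 -3.081
vertex 2.278 -1.771 -2.798
endloop
endfacet
facet normal -0.693 -0.064 0.718
outer loop
vertex 2.746 -1.767 -2.346
vertex 2.278 -1.771 -2.798
vertex 2.592 -3.397 -2.639
endloop
endfacet
facet normal 0.291 0.905 -0.310
outer loop
vertex 2.278 -1.771 -2.798
vertex 3.008 -2.103 -3.081
vertex 2.238 -1.97 -3.416
endloop
endfacet
facet normal -0.977 -0.177 0.120
outer loop
vertex 2.278 -1.771 -2.798
vertex 2.238 -1.97 -3.416
vertex 2.592 -3.397 -2.639
endloop
endfacet
facet normal 0.291 0.906 -0.309
outer loop
vertex 2.238 -1.97 -3.416
vertex 3.008 -2.103 -3.081
vertex 2.649 -2.246 -3.838
endloop
endfacet
facet normal -0.770 -0.442 -0.461
outer loop
vertex 2.238 -1.97 -3.416
vertex 2.649 -2.246 -3.838
vertex 2.592 -3.397 -2.639
endloop
endfacet
facet normal 0.290 0.906 -0.309
outer loop
vertex 2.649 -2.246 -3.838
vertex 3.008 -2.103 -3.081
vertex 3.27 -2.438 -3.817
endloop
endfacet
facet normal -0.194 -0.703 -0.684
outer loop
vertex 2.649 -2.246 -3.838
vertex 3.27 -2.438 -3.817
vertex 2.592 -3.397 -2.639
endloop
endfacet
facet normal 0.313 0.251 0.916
outer loop
vertex -2.831 0.428 0.423
vertex -2.524 -0.237 0.5
vertex -2.133 0.317 0.215
endloop
endfacet
facet normal 0.278 0.824 0.494
outer loop
vertex -2.831 0.428 0.423
vertex -2.133 0.317 0.215
vertex -2.583 0.721 -0.205
endloop
endfacet
facet normal -0.394 0.883 0.256
outer loop
vertex -2.831 0.428 0.423
vertex -2.583 0.721 -0.205
vertex -3.252 0.415 -0.18
endloop
endfacet
facet normal -0.773 0.345 0.532
outer loop
vertex -2.831 0.428 0.423
vertex -3.252 0.415 -0.18
vertex -3.216 -0.177 0.256
endloop
endfacet
facet normal -0.336 -0.046 0.941
outer loop
vertex -2.831 0.428 0.423
vertex -3.216 -0.177 0.256
vertex -2.524 -0.237 0.5
endloop
endfacet
facet normal 0.701 0.709 -0.069
outer loop
vertex -2.583 0.721 -0.205
vertex -2.133 0.317 0.215
vertex -2.124 0.237 -0.516
endloop
endfacet
facet normal 0.758 -0.219 0.614
outer loop
vertex -2.133 0.317 0.215
vertex -2.524 -0.237 0.5
vertex -2.088 -0.355 -0.08
endloop
endfacet
facet normal -0.291 -0.697 0.655
outer loop
vertex -2.524 -0.237 0.5
vertex -3.216 -0.177 0.256
vertex -2.757 -0.661 -0.055
endloop
endfacet
facet normal -0.998 -0.065 -0.005
outer loop
vertex -3.216 -0.177 0.256
vertex -3.252 0.415 -0.18
vertex -3.207 -0.257 -0.475
endloop
endfacet
facet normal -0.385 0.804 -0.453
outer loop
vertex -3.252 0.415 -0.18
vertex -2.583 0.721 -0.205
vertex -2.816 0.297 -0.76
endloop
endfacet
facet normal 0.773 -0.345 -0.532
outer loop
vertex -2.509 -0.368 -0.683
vertex -2.124 0.237 -0.516
vertex -2.088 -0.355 -0.08
endloop
endfacet
facet normal 0.394 -0.883 -0.256
outer loop
vertex -2.509 -0.368 -0.683
vertex -2.088 -0.355 -0.08
vertex -2.757 -0.661 -0.055
endloop
endfacet
facet normal -0.278 -0.824 -0.494
outer loop
vertex -2.509 -0.368 -0.683
vertex -2.757 -0.661 -0.055
vertex -3.207 -0.257 -0.475
endloop
endfacet
facet normal -0.313 -0.251 -0.916
outer loop
vertex -2.509 -0.368 -0.683
vertex -3.207 -0.257 -0.475
vertex -2.816 0.297 -0.76
endloop
endfacet
facet normal 0.336 0.046 -0.941
outer loop
vertex -2.509 -0.368 -0.683
vertex -2.816 0.297 -0.76
vertex -2.124 0.237 -0.516
endloop
endfacet
facet normal 0.998 0.065 0.005
outer loop
vertex -2.088 -0.355 -0.08
vertex -2.124 0.237 -0.516
vertex -2.133 0.317 0.215
endloop
endfacet
facet normal 0.385 -0.804 0.453
outer loop
vertex -2.757 -0.661 -0.055
vertex -2.088 -0.355 -0.08
vertex -2.524 -0.237 0.5
endloop
endfacet
facet normal -0.701 -0.709 0.069
outer loop
vertex -3.207 -0.257 -0.475
vertex -2.757 -0.661 -0.055
vertex -3.216 -0.177 0.256
endloop
endfacet
facet normal -0.758 0.219 -0.614
outer loop
vertex -2.816 0.297 -0.76
vertex -3.207 -0.257 -0.475
vertex -3.252 0.415 -0.18
endloop
endfacet
facet normal 0.291 0.697 -0.655
outer loop
vertex -2.124 0.237 -0.516
vertex -2.816 0.297 -0.76
vertex -2.583 0.721 -0.205
endloop
endfacet

endsolid


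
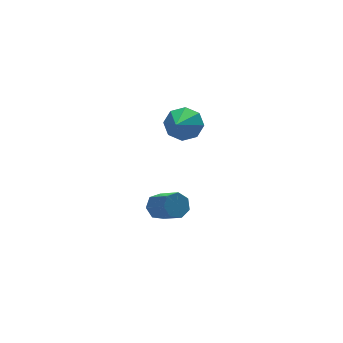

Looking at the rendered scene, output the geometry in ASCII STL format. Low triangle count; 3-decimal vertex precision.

solid 
facet normal -0.239 0.814 -0.530
outer loop
vertex 0.938 -0.627 -1.987
vertex 0.731 -0.964 -2.411
vertex 0.451 -0.747 -1.952
endloop
endfacet
facet normal -0.070 0.531 0.844
outer loop
vertex 0.938 -0.627 -1.987
vertex 0.451 -0.747 -1.952
vertex 1.216 -1.579 -1.365
endloop
endfacet
facet normal -0.071 0.531 0.844
outer loop
vertex 1.216 -1.579 -1.365
vertex 0.451 -0.747 -1.952
vertex 0.728 -1.698 -1.331
endloop
endfacet
facet normal 0.235 -0.814 0.532
outer loop
vertex 1.216 -1.579 -1.365
vertex 0.728 -1.698 -1.331
vertex 1.009 -1.916 -1.789
endloop
endfacet
facet normal -0.237 0.814 -0.530
outer loop
vertex 0.451 -0.747 -1.952
vertex 0.731 -0.964 -2.411
vertex 0.174 -1.03 -2.263
endloop
endfacet
facet normal -0.801 0.146 0.581
outer loop
vertex 0.451 -0.747 -1.952
vertex 0.174 -1.03 -2.263
vertex 0.728 -1.698 -1.331
endloop
endfacet
facet normal -0.802 0.144 0.580
outer loop
vertex 0.728 -1.698 -1.331
vertex 0.174 -1.03 -2.263
vertex 0.452 -1.982 -1.642
endloop
endfacet
facet normal 0.237 -0.813 0.532
outer loop
vertex 0.728 -1.698 -1.331
vertex 0.452 -1.982 -1.642
vertex 1.009 -1.916 -1.789
endloop
endfacet
facet normal -0.238 0.813 -0.531
outer loop
vertex 0.174 -1.03 -2.263
vertex 0.731 -0.964 -2.411
vertex 0.317 -1.264 -2.685
endloop
endfacet
facet normal -0.929 -0.350 -0.121
outer loop
vertex 0.174 -1.03 -2.263
vertex 0.317 -1.264 -2.685
vertex 0.452 -1.982 -1.642
endloop
endfacet
facet normal -0.929 -0.350 -0.121
outer loop
vertex 0.452 -1.982 -1.642
vertex 0.317 -1.264 -2.685
vertex 0.595 -2.216 -2.064
endloop
endfacet
facet normal 0.237 -0.813 0.531
outer loop
vertex 0.452 -1.982 -1.642
vertex 0.595 -2.216 -2.064
vertex 1.009 -1.916 -1.789
endloop
endfacet
facet normal -0.237 0.813 -0.532
outer loop
vertex 0.317 -1.264 -2.685
vertex 0.731 -0.964 -2.411
vertex 0.772 -1.272 -2.9
endloop
endfacet
facet normal -0.356 -0.581 -0.732
outer loop
vertex 0.317 -1.264 -2.685
vertex 0.772 -1.272 -2.9
vertex 0.595 -2.216 -2.064
endloop
endfacet
facet normal -0.356 -0.581 -0.732
outer loop
vertex 0.595 -2.216 -2.064
vertex 0.772 -1.272 -2.9
vertex 1.05 -2.224 -2.279
endloop
endfacet
facet normal 0.237 -0.814 0.531
outer loop
vertex 0.595 -2.216 -2.064
vertex 1.05 -2.224 -2.279
vertex 1.009 -1.916 -1.789
endloop
endfacet
facet normal -0.237 0.813 -0.532
outer loop
vertex 0.772 -1.272 -2.9
vertex 0.731 -0.964 -2.411
vertex 1.196 -1.048 -2.747
endloop
endfacet
facet normal 0.483 -0.375 -0.791
outer loop
vertex 0.772 -1.272 -2.9
vertex 1.196 -1.048 -2.747
vertex 1.05 -2.224 -2.279
endloop
endfacet
facet normal 0.483 -0.375 -0.791
outer loop
vertex 1.05 -2.224 -2.279
vertex 1.196 -1.048 -2.747
vertex 1.474 -2.0 -2.126
endloop
endfacet
facet normal 0.238 -0.813 0.531
outer loop
vertex 1.05 -2.224 -2.279
vertex 1.474 -2.0 -2.126
vertex 1.009 -1.916 -1.789
endloop
endfacet
facet normal -0.237 0.814 -0.531
outer loop
vertex 1.196 -1.048 -2.747
vertex 0.731 -0.964 -2.411
vertex 1.27 -0.761 -2.34
endloop
endfacet
facet normal 0.960 0.114 -0.255
outer loop
vertex 1.196 -1.048 -2.747
vertex 1.27 -0.761 -2.34
vertex 1.474 -2.0 -2.126
endloop
endfacet
facet normal 0.960 0.114 -0.255
outer loop
vertex 1.474 -2.0 -2.126
vertex 1.27 -0.761 -2.34
vertex 1.548 -1.713 -1.719
endloop
endfacet
facet normal 0.238 -0.814 0.531
outer loop
vertex 1.474 -2.0 -2.126
vertex 1.548 -1.713 -1.719
vertex 1.009 -1.916 -1.789
endloop
endfacet
facet normal -0.236 0.814 -0.531
outer loop
vertex 1.27 -0.761 -2.34
vertex 0.731 -0.964 -2.411
vertex 0.938 -0.627 -1.987
endloop
endfacet
facet normal 0.713 0.517 0.474
outer loop
vertex 1.27 -0.761 -2.34
vertex 0.938 -0.627 -1.987
vertex 1.548 -1.713 -1.719
endloop
endfacet
facet normal 0.713 0.517 0.473
outer loop
vertex 1.548 -1.713 -1.719
vertex 0.938 -0.627 -1.987
vertex 1.216 -1.579 -1.365
endloop
endfacet
facet normal 0.237 -0.814 0.531
outer loop
vertex 1.548 -1.713 -1.719
vertex 1.216 -1.579 -1.365
vertex 1.009 -1.916 -1.789
endloop
endfacet
facet normal 0.512 0.680 -0.525
outer loop
vertex 1.631 -1.29 2.924
vertex 1.415 -1.613 2.295
vertex 1.145 -1.076 2.727
endloop
endfacet
facet normal -0.238 0.307 0.921
outer loop
vertex 1.631 -1.29 2.924
vertex 1.145 -1.076 2.727
vertex 0.605 -2.687 3.125
endloop
endfacet
facet normal 0.512 0.680 -0.525
outer loop
vertex 1.145 -1.076 2.727
vertex 1.415 -1.613 2.295
vertex 0.817 -1.177 2.276
endloop
endfacet
facet normal -0.786 0.383 0.486
outer loop
vertex 1.145 -1.076 2.727
vertex 0.817 -1.177 2.276
vertex 0.605 -2.687 3.125
endloop
endfacet
facet normal 0.512 0.680 -0.525
outer loop
vertex 0.817 -1.177 2.276
vertex 1.415 -1.613 2.295
vertex 0.84 -1.534 1.836
endloop
endfacet
facet normal -0.991 0.076 -0.113
outer loop
vertex 0.817 -1.177 2.276
vertex 0.84 -1.534 1.836
vertex 0.605 -2.687 3.125
endloop
endfacet
facet normal 0.513 0.679 -0.526
outer loop
vertex 0.84 -1.534 1.836
vertex 1.415 -1.613 2.295
vertex 1.199 -1.937 1.666
endloop
endfacet
facet normal -0.734 -0.434 -0.522
outer loop
vertex 0.84 -1.534 1.836
vertex 1.199 -1.937 1.666
vertex 0.605 -2.687 3.125
endloop
endfacet
facet normal 0.512 0.679 -0.526
outer loop
vertex 1.199 -1.937 1.666
vertex 1.415 -1.613 2.295
vertex 1.685 -2.151 1.863
endloop
endfacet
facet normal -0.169 -0.847 -0.504
outer loop
vertex 1.199 -1.937 1.666
vertex 1.685 -2.151 1.863
vertex 0.605 -2.687 3.125
endloop
endfacet
facet normal 0.513 0.679 -0.525
outer loop
vertex 1.685 -2.151 1.863
vertex 1.415 -1.613 2.295
vertex 2.012 -2.049 2.314
endloop
endfacet
facet normal 0.380 -0.923 -0.067
outer loop
vertex 1.685 -2.151 1.863
vertex 2.012 -2.049 2.314
vertex 0.605 -2.687 3.125
endloop
endfacet
facet normal 0.513 0.680 -0.524
outer loop
vertex 2.012 -2.049 2.314
vertex 1.415 -1.613 2.295
vertex 1.99 -1.693 2.754
endloop
endfacet
facet normal 0.584 -0.617 0.528
outer loop
vertex 2.012 -2.049 2.314
vertex 1.99 -1.693 2.754
vertex 0.605 -2.687 3.125
endloop
endfacet
facet normal 0.513 0.679 -0.525
outer loop
vertex 1.99 -1.693 2.754
vertex 1.415 -1.613 2.295
vertex 1.631 -1.29 2.924
endloop
endfacet
facet normal 0.327 -0.105 0.939
outer loop
vertex 1.99 -1.693 2.754
vertex 1.631 -1.29 2.924
vertex 0.605 -2.687 3.125
endloop
endfacet

endsolid


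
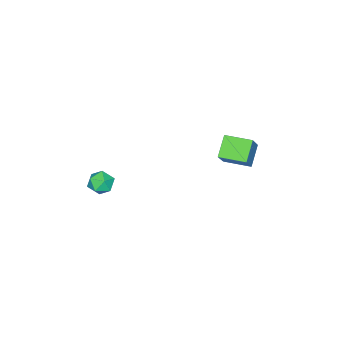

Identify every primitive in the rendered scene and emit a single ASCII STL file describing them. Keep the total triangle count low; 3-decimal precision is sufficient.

solid 
facet normal 0.253 0.014 0.967
outer loop
vertex 2.759 -0.671 1.382
vertex 2.274 -1.164 1.516
vertex 2.931 -1.354 1.347
endloop
endfacet
facet normal 0.813 0.176 0.556
outer loop
vertex 2.759 -0.671 1.382
vertex 2.931 -1.354 1.347
vertex 3.168 -0.905 0.858
endloop
endfacet
facet normal 0.641 0.749 0.166
outer loop
vertex 2.759 -0.671 1.382
vertex 3.168 -0.905 0.858
vertex 2.657 -0.438 0.726
endloop
endfacet
facet normal -0.024 0.941 0.338
outer loop
vertex 2.759 -0.671 1.382
vertex 2.657 -0.438 0.726
vertex 2.105 -0.598 1.132
endloop
endfacet
facet normal -0.264 0.486 0.833
outer loop
vertex 2.759 -0.671 1.382
vertex 2.105 -0.598 1.132
vertex 2.274 -1.164 1.516
endloop
endfacet
facet normal 0.923 -0.370 0.108
outer loop
vertex 3.168 -0.905 0.858
vertex 2.931 -1.354 1.347
vertex 2.935 -1.542 0.668
endloop
endfacet
facet normal 0.016 -0.633 0.774
outer loop
vertex 2.931 -1.354 1.347
vertex 2.274 -1.164 1.516
vertex 2.383 -1.702 1.074
endloop
endfacet
facet normal -0.819 0.133 0.557
outer loop
vertex 2.274 -1.164 1.516
vertex 2.105 -0.598 1.132
vertex 1.872 -1.235 0.942
endloop
endfacet
facet normal -0.431 0.869 -0.243
outer loop
vertex 2.105 -0.598 1.132
vertex 2.657 -0.438 0.726
vertex 2.109 -0.786 0.453
endloop
endfacet
facet normal 0.645 0.559 -0.521
outer loop
vertex 2.657 -0.438 0.726
vertex 3.168 -0.905 0.858
vertex 2.766 -0.976 0.284
endloop
endfacet
facet normal 0.024 -0.941 -0.338
outer loop
vertex 2.281 -1.469 0.418
vertex 2.935 -1.542 0.668
vertex 2.383 -1.702 1.074
endloop
endfacet
facet normal -0.641 -0.749 -0.166
outer loop
vertex 2.281 -1.469 0.418
vertex 2.383 -1.702 1.074
vertex 1.872 -1.235 0.942
endloop
endfacet
facet normal -0.813 -0.176 -0.556
outer loop
vertex 2.281 -1.469 0.418
vertex 1.872 -1.235 0.942
vertex 2.109 -0.786 0.453
endloop
endfacet
facet normal -0.253 -0.014 -0.967
outer loop
vertex 2.281 -1.469 0.418
vertex 2.109 -0.786 0.453
vertex 2.766 -0.976 0.284
endloop
endfacet
facet normal 0.264 -0.486 -0.833
outer loop
vertex 2.281 -1.469 0.418
vertex 2.766 -0.976 0.284
vertex 2.935 -1.542 0.668
endloop
endfacet
facet normal 0.431 -0.869 0.243
outer loop
vertex 2.383 -1.702 1.074
vertex 2.935 -1.542 0.668
vertex 2.931 -1.354 1.347
endloop
endfacet
facet normal -0.645 -0.559 0.521
outer loop
vertex 1.872 -1.235 0.942
vertex 2.383 -1.702 1.074
vertex 2.274 -1.164 1.516
endloop
endfacet
facet normal -0.923 0.370 -0.108
outer loop
vertex 2.109 -0.786 0.453
vertex 1.872 -1.235 0.942
vertex 2.105 -0.598 1.132
endloop
endfacet
facet normal -0.016 0.633 -0.774
outer loop
vertex 2.766 -0.976 0.284
vertex 2.109 -0.786 0.453
vertex 2.657 -0.438 0.726
endloop
endfacet
facet normal 0.819 -0.133 -0.557
outer loop
vertex 2.935 -1.542 0.668
vertex 2.766 -0.976 0.284
vertex 3.168 -0.905 0.858
endloop
endfacet
facet normal -0.610 -0.189 -0.770
outer loop
vertex -4.156 1.493 0.499
vertex -4.553 2.815 0.489
vertex -3.218 1.769 -0.312
endloop
endfacet
facet normal 0.288 -0.958 0.007
outer loop
vertex -2.327 2.045 0.811
vertex -4.156 1.493 0.499
vertex -3.218 1.769 -0.312
endloop
endfacet
facet normal -0.610 -0.190 -0.769
outer loop
vertex -3.218 1.769 -0.312
vertex -4.553 2.815 0.489
vertex -3.615 3.09 -0.323
endloop
endfacet
facet normal 0.738 0.217 -0.639
outer loop
vertex -3.615 3.09 -0.323
vertex -2.327 2.045 0.811
vertex -3.218 1.769 -0.312
endloop
endfacet
facet normal -0.738 -0.217 0.639
outer loop
vertex -4.156 1.493 0.499
vertex -3.662 3.091 1.612
vertex -4.553 2.815 0.489
endloop
endfacet
facet normal 0.288 -0.958 0.008
outer loop
vertex -3.265 1.77 1.623
vertex -4.156 1.493 0.499
vertex -2.327 2.045 0.811
endloop
endfacet
facet normal -0.738 -0.217 0.639
outer loop
vertex -3.265 1.77 1.623
vertex -3.662 3.091 1.612
vertex -4.156 1.493 0.499
endloop
endfacet
facet normal -0.287 0.958 -0.007
outer loop
vertex -4.553 2.815 0.489
vertex -3.662 3.091 1.612
vertex -3.615 3.09 -0.323
endloop
endfacet
facet normal 0.738 0.217 -0.639
outer loop
vertex -2.724 3.367 0.801
vertex -2.327 2.045 0.811
vertex -3.615 3.09 -0.323
endloop
endfacet
facet normal -0.288 0.958 -0.007
outer loop
vertex -3.615 3.09 -0.323
vertex -3.662 3.091 1.612
vertex -2.724 3.367 0.801
endloop
endfacet
facet normal 0.610 0.189 0.769
outer loop
vertex -2.724 3.367 0.801
vertex -3.265 1.77 1.623
vertex -2.327 2.045 0.811
endloop
endfacet
facet normal 0.610 0.190 0.770
outer loop
vertex -3.662 3.091 1.612
vertex -3.265 1.77 1.623
vertex -2.724 3.367 0.801
endloop
endfacet

endsolid


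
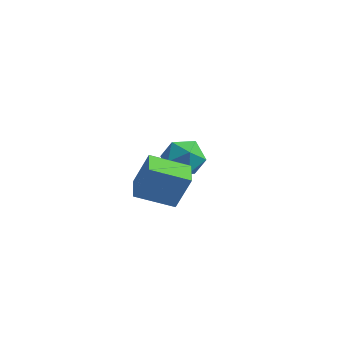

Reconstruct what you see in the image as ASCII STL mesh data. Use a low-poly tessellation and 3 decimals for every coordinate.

solid 
facet normal -0.905 -0.206 0.373
outer loop
vertex 3.255 -3.144 1.783
vertex 2.989 -2.143 1.691
vertex 2.704 -3.429 0.287
endloop
endfacet
facet normal 0.256 -0.963 0.089
outer loop
vertex 4.251 -3.077 -0.351
vertex 3.255 -3.144 1.783
vertex 2.704 -3.429 0.287
endloop
endfacet
facet normal -0.905 -0.206 0.372
outer loop
vertex 2.704 -3.429 0.287
vertex 2.989 -2.143 1.691
vertex 2.438 -2.428 0.194
endloop
endfacet
facet normal -0.341 -0.176 -0.923
outer loop
vertex 2.438 -2.428 0.194
vertex 4.251 -3.077 -0.351
vertex 2.704 -3.429 0.287
endloop
endfacet
facet normal 0.341 0.175 0.924
outer loop
vertex 3.255 -3.144 1.783
vertex 4.536 -1.791 1.053
vertex 2.989 -2.143 1.691
endloop
endfacet
facet normal 0.256 -0.963 0.089
outer loop
vertex 4.802 -2.792 1.146
vertex 3.255 -3.144 1.783
vertex 4.251 -3.077 -0.351
endloop
endfacet
facet normal 0.340 0.176 0.924
outer loop
vertex 4.802 -2.792 1.146
vertex 4.536 -1.791 1.053
vertex 3.255 -3.144 1.783
endloop
endfacet
facet normal -0.256 0.963 -0.089
outer loop
vertex 2.989 -2.143 1.691
vertex 4.536 -1.791 1.053
vertex 2.438 -2.428 0.194
endloop
endfacet
facet normal -0.340 -0.175 -0.924
outer loop
vertex 3.985 -2.076 -0.443
vertex 4.251 -3.077 -0.351
vertex 2.438 -2.428 0.194
endloop
endfacet
facet normal -0.256 0.963 -0.089
outer loop
vertex 2.438 -2.428 0.194
vertex 4.536 -1.791 1.053
vertex 3.985 -2.076 -0.443
endloop
endfacet
facet normal 0.905 0.206 -0.372
outer loop
vertex 3.985 -2.076 -0.443
vertex 4.802 -2.792 1.146
vertex 4.251 -3.077 -0.351
endloop
endfacet
facet normal 0.905 0.206 -0.373
outer loop
vertex 4.536 -1.791 1.053
vertex 4.802 -2.792 1.146
vertex 3.985 -2.076 -0.443
endloop
endfacet
facet normal -0.771 0.530 -0.353
outer loop
vertex 2.88 2.649 -3.345
vertex 2.284 2.258 -2.631
vertex 2.79 3.113 -2.453
endloop
endfacet
facet normal -0.156 0.870 -0.468
outer loop
vertex 2.88 2.649 -3.345
vertex 2.79 3.113 -2.453
vertex 3.695 3.038 -2.893
endloop
endfacet
facet normal 0.264 0.443 -0.857
outer loop
vertex 2.88 2.649 -3.345
vertex 3.695 3.038 -2.893
vertex 3.749 2.136 -3.343
endloop
endfacet
facet normal -0.094 -0.163 -0.982
outer loop
vertex 2.88 2.649 -3.345
vertex 3.749 2.136 -3.343
vertex 2.877 1.654 -3.18
endloop
endfacet
facet normal -0.733 -0.109 -0.672
outer loop
vertex 2.88 2.649 -3.345
vertex 2.877 1.654 -3.18
vertex 2.284 2.258 -2.631
endloop
endfacet
facet normal 0.160 0.973 0.164
outer loop
vertex 3.695 3.038 -2.893
vertex 2.79 3.113 -2.453
vertex 3.603 2.886 -1.9
endloop
endfacet
facet normal -0.836 0.422 0.349
outer loop
vertex 2.79 3.113 -2.453
vertex 2.284 2.258 -2.631
vertex 2.731 2.404 -1.737
endloop
endfacet
facet normal -0.775 -0.610 -0.165
outer loop
vertex 2.284 2.258 -2.631
vertex 2.877 1.654 -3.18
vertex 2.785 1.502 -2.187
endloop
endfacet
facet normal 0.260 -0.697 -0.668
outer loop
vertex 2.877 1.654 -3.18
vertex 3.749 2.136 -3.343
vertex 3.69 1.427 -2.627
endloop
endfacet
facet normal 0.839 0.282 -0.466
outer loop
vertex 3.749 2.136 -3.343
vertex 3.695 3.038 -2.893
vertex 4.196 2.282 -2.449
endloop
endfacet
facet normal 0.094 0.163 0.982
outer loop
vertex 3.6 1.891 -1.735
vertex 3.603 2.886 -1.9
vertex 2.731 2.404 -1.737
endloop
endfacet
facet normal -0.264 -0.443 0.857
outer loop
vertex 3.6 1.891 -1.735
vertex 2.731 2.404 -1.737
vertex 2.785 1.502 -2.187
endloop
endfacet
facet normal 0.156 -0.870 0.468
outer loop
vertex 3.6 1.891 -1.735
vertex 2.785 1.502 -2.187
vertex 3.69 1.427 -2.627
endloop
endfacet
facet normal 0.771 -0.530 0.353
outer loop
vertex 3.6 1.891 -1.735
vertex 3.69 1.427 -2.627
vertex 4.196 2.282 -2.449
endloop
endfacet
facet normal 0.733 0.109 0.672
outer loop
vertex 3.6 1.891 -1.735
vertex 4.196 2.282 -2.449
vertex 3.603 2.886 -1.9
endloop
endfacet
facet normal -0.260 0.697 0.668
outer loop
vertex 2.731 2.404 -1.737
vertex 3.603 2.886 -1.9
vertex 2.79 3.113 -2.453
endloop
endfacet
facet normal -0.839 -0.282 0.466
outer loop
vertex 2.785 1.502 -2.187
vertex 2.731 2.404 -1.737
vertex 2.284 2.258 -2.631
endloop
endfacet
facet normal -0.160 -0.973 -0.164
outer loop
vertex 3.69 1.427 -2.627
vertex 2.785 1.502 -2.187
vertex 2.877 1.654 -3.18
endloop
endfacet
facet normal 0.836 -0.422 -0.349
outer loop
vertex 4.196 2.282 -2.449
vertex 3.69 1.427 -2.627
vertex 3.749 2.136 -3.343
endloop
endfacet
facet normal 0.775 0.610 0.165
outer loop
vertex 3.603 2.886 -1.9
vertex 4.196 2.282 -2.449
vertex 3.695 3.038 -2.893
endloop
endfacet

endsolid


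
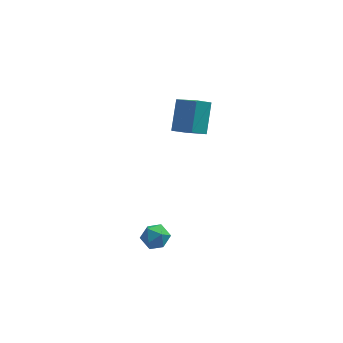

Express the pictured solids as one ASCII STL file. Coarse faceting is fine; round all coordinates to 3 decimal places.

solid 
facet normal -0.806 -0.294 0.514
outer loop
vertex 1.039 0.705 0.768
vertex 1.337 1.959 1.952
vertex 0.142 1.705 -0.065
endloop
endfacet
facet normal -0.170 -0.716 -0.677
outer loop
vertex 0.843 1.961 -0.512
vertex 1.039 0.705 0.768
vertex 0.142 1.705 -0.065
endloop
endfacet
facet normal -0.806 -0.294 0.514
outer loop
vertex 0.142 1.705 -0.065
vertex 1.337 1.959 1.952
vertex 0.44 2.959 1.119
endloop
endfacet
facet normal -0.567 0.633 -0.527
outer loop
vertex 0.44 2.959 1.119
vertex 0.843 1.961 -0.512
vertex 0.142 1.705 -0.065
endloop
endfacet
facet normal 0.567 -0.633 0.527
outer loop
vertex 1.039 0.705 0.768
vertex 2.038 2.215 1.505
vertex 1.337 1.959 1.952
endloop
endfacet
facet normal -0.170 -0.716 -0.677
outer loop
vertex 1.74 0.961 0.321
vertex 1.039 0.705 0.768
vertex 0.843 1.961 -0.512
endloop
endfacet
facet normal 0.567 -0.633 0.527
outer loop
vertex 1.74 0.961 0.321
vertex 2.038 2.215 1.505
vertex 1.039 0.705 0.768
endloop
endfacet
facet normal 0.170 0.716 0.677
outer loop
vertex 1.337 1.959 1.952
vertex 2.038 2.215 1.505
vertex 0.44 2.959 1.119
endloop
endfacet
facet normal -0.567 0.633 -0.527
outer loop
vertex 1.141 3.215 0.672
vertex 0.843 1.961 -0.512
vertex 0.44 2.959 1.119
endloop
endfacet
facet normal 0.170 0.716 0.677
outer loop
vertex 0.44 2.959 1.119
vertex 2.038 2.215 1.505
vertex 1.141 3.215 0.672
endloop
endfacet
facet normal 0.806 0.294 -0.514
outer loop
vertex 1.141 3.215 0.672
vertex 1.74 0.961 0.321
vertex 0.843 1.961 -0.512
endloop
endfacet
facet normal 0.806 0.294 -0.514
outer loop
vertex 2.038 2.215 1.505
vertex 1.74 0.961 0.321
vertex 1.141 3.215 0.672
endloop
endfacet
facet normal -0.823 -0.339 0.456
outer loop
vertex -1.559 -3.884 -2.414
vertex -1.183 -4.468 -2.17
vertex -1.212 -3.853 -1.765
endloop
endfacet
facet normal -0.825 0.375 0.423
outer loop
vertex -1.559 -3.884 -2.414
vertex -1.212 -3.853 -1.765
vertex -1.186 -3.278 -2.224
endloop
endfacet
facet normal -0.783 0.564 -0.263
outer loop
vertex -1.559 -3.884 -2.414
vertex -1.186 -3.278 -2.224
vertex -1.142 -3.537 -2.911
endloop
endfacet
facet normal -0.754 -0.033 -0.656
outer loop
vertex -1.559 -3.884 -2.414
vertex -1.142 -3.537 -2.911
vertex -1.139 -4.272 -2.878
endloop
endfacet
facet normal -0.779 -0.590 -0.212
outer loop
vertex -1.559 -3.884 -2.414
vertex -1.139 -4.272 -2.878
vertex -1.183 -4.468 -2.17
endloop
endfacet
facet normal -0.238 0.612 0.754
outer loop
vertex -1.186 -3.278 -2.224
vertex -1.212 -3.853 -1.765
vertex -0.581 -3.488 -1.862
endloop
endfacet
facet normal -0.235 -0.542 0.807
outer loop
vertex -1.212 -3.853 -1.765
vertex -1.183 -4.468 -2.17
vertex -0.578 -4.223 -1.829
endloop
endfacet
facet normal -0.166 -0.948 -0.273
outer loop
vertex -1.183 -4.468 -2.17
vertex -1.139 -4.272 -2.878
vertex -0.534 -4.482 -2.516
endloop
endfacet
facet normal -0.126 -0.045 -0.991
outer loop
vertex -1.139 -4.272 -2.878
vertex -1.142 -3.537 -2.911
vertex -0.508 -3.907 -2.975
endloop
endfacet
facet normal -0.171 0.918 -0.357
outer loop
vertex -1.142 -3.537 -2.911
vertex -1.186 -3.278 -2.224
vertex -0.537 -3.292 -2.57
endloop
endfacet
facet normal 0.754 0.033 0.656
outer loop
vertex -0.161 -3.876 -2.326
vertex -0.581 -3.488 -1.862
vertex -0.578 -4.223 -1.829
endloop
endfacet
facet normal 0.783 -0.564 0.263
outer loop
vertex -0.161 -3.876 -2.326
vertex -0.578 -4.223 -1.829
vertex -0.534 -4.482 -2.516
endloop
endfacet
facet normal 0.825 -0.375 -0.423
outer loop
vertex -0.161 -3.876 -2.326
vertex -0.534 -4.482 -2.516
vertex -0.508 -3.907 -2.975
endloop
endfacet
facet normal 0.823 0.339 -0.456
outer loop
vertex -0.161 -3.876 -2.326
vertex -0.508 -3.907 -2.975
vertex -0.537 -3.292 -2.57
endloop
endfacet
facet normal 0.779 0.590 0.212
outer loop
vertex -0.161 -3.876 -2.326
vertex -0.537 -3.292 -2.57
vertex -0.581 -3.488 -1.862
endloop
endfacet
facet normal 0.126 0.045 0.991
outer loop
vertex -0.578 -4.223 -1.829
vertex -0.581 -3.488 -1.862
vertex -1.212 -3.853 -1.765
endloop
endfacet
facet normal 0.171 -0.918 0.357
outer loop
vertex -0.534 -4.482 -2.516
vertex -0.578 -4.223 -1.829
vertex -1.183 -4.468 -2.17
endloop
endfacet
facet normal 0.238 -0.612 -0.754
outer loop
vertex -0.508 -3.907 -2.975
vertex -0.534 -4.482 -2.516
vertex -1.139 -4.272 -2.878
endloop
endfacet
facet normal 0.235 0.542 -0.807
outer loop
vertex -0.537 -3.292 -2.57
vertex -0.508 -3.907 -2.975
vertex -1.142 -3.537 -2.911
endloop
endfacet
facet normal 0.166 0.948 0.273
outer loop
vertex -0.581 -3.488 -1.862
vertex -0.537 -3.292 -2.57
vertex -1.186 -3.278 -2.224
endloop
endfacet

endsolid


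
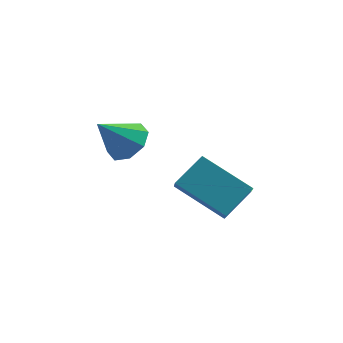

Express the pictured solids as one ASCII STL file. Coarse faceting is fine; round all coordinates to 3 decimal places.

solid 
facet normal -0.491 -0.649 -0.581
outer loop
vertex 0.979 -4.03 -2.648
vertex 0.785 -3.333 -3.263
vertex 2.758 -4.449 -3.682
endloop
endfacet
facet normal 0.204 -0.734 0.648
outer loop
vertex 3.455 -3.527 -2.857
vertex 0.979 -4.03 -2.648
vertex 2.758 -4.449 -3.682
endloop
endfacet
facet normal -0.491 -0.649 -0.581
outer loop
vertex 2.758 -4.449 -3.682
vertex 0.785 -3.333 -3.263
vertex 2.564 -3.752 -4.297
endloop
endfacet
facet normal 0.847 -0.199 -0.493
outer loop
vertex 2.564 -3.752 -4.297
vertex 3.455 -3.527 -2.857
vertex 2.758 -4.449 -3.682
endloop
endfacet
facet normal -0.847 0.199 0.493
outer loop
vertex 0.979 -4.03 -2.648
vertex 1.482 -2.411 -2.438
vertex 0.785 -3.333 -3.263
endloop
endfacet
facet normal 0.204 -0.734 0.648
outer loop
vertex 1.676 -3.108 -1.823
vertex 0.979 -4.03 -2.648
vertex 3.455 -3.527 -2.857
endloop
endfacet
facet normal -0.847 0.199 0.493
outer loop
vertex 1.676 -3.108 -1.823
vertex 1.482 -2.411 -2.438
vertex 0.979 -4.03 -2.648
endloop
endfacet
facet normal -0.204 0.734 -0.648
outer loop
vertex 0.785 -3.333 -3.263
vertex 1.482 -2.411 -2.438
vertex 2.564 -3.752 -4.297
endloop
endfacet
facet normal 0.847 -0.199 -0.493
outer loop
vertex 3.261 -2.83 -3.472
vertex 3.455 -3.527 -2.857
vertex 2.564 -3.752 -4.297
endloop
endfacet
facet normal -0.204 0.734 -0.648
outer loop
vertex 2.564 -3.752 -4.297
vertex 1.482 -2.411 -2.438
vertex 3.261 -2.83 -3.472
endloop
endfacet
facet normal 0.491 0.649 0.581
outer loop
vertex 3.261 -2.83 -3.472
vertex 1.676 -3.108 -1.823
vertex 3.455 -3.527 -2.857
endloop
endfacet
facet normal 0.491 0.649 0.581
outer loop
vertex 1.482 -2.411 -2.438
vertex 1.676 -3.108 -1.823
vertex 3.261 -2.83 -3.472
endloop
endfacet
facet normal 0.531 0.442 -0.723
outer loop
vertex -0.522 -2.099 -2.262
vertex -1.22 -1.561 -2.446
vertex -0.509 -1.516 -1.896
endloop
endfacet
facet normal 0.512 -0.465 0.722
outer loop
vertex -0.522 -2.099 -2.262
vertex -0.509 -1.516 -1.896
vertex -2.08 -2.279 -1.274
endloop
endfacet
facet normal 0.531 0.443 -0.722
outer loop
vertex -0.509 -1.516 -1.896
vertex -1.22 -1.561 -2.446
vertex -0.913 -0.959 -1.851
endloop
endfacet
facet normal 0.303 0.144 0.942
outer loop
vertex -0.509 -1.516 -1.896
vertex -0.913 -0.959 -1.851
vertex -2.08 -2.279 -1.274
endloop
endfacet
facet normal 0.530 0.444 -0.722
outer loop
vertex -0.913 -0.959 -1.851
vertex -1.22 -1.561 -2.446
vertex -1.497 -0.756 -2.155
endloop
endfacet
facet normal -0.226 0.551 0.803
outer loop
vertex -0.913 -0.959 -1.851
vertex -1.497 -0.756 -2.155
vertex -2.08 -2.279 -1.274
endloop
endfacet
facet normal 0.530 0.444 -0.723
outer loop
vertex -1.497 -0.756 -2.155
vertex -1.22 -1.561 -2.446
vertex -1.919 -1.024 -2.629
endloop
endfacet
facet normal -0.763 0.517 0.388
outer loop
vertex -1.497 -0.756 -2.155
vertex -1.919 -1.024 -2.629
vertex -2.08 -2.279 -1.274
endloop
endfacet
facet normal 0.529 0.443 -0.724
outer loop
vertex -1.919 -1.024 -2.629
vertex -1.22 -1.561 -2.446
vertex -1.932 -1.607 -2.995
endloop
endfacet
facet normal -0.996 0.061 -0.062
outer loop
vertex -1.919 -1.024 -2.629
vertex -1.932 -1.607 -2.995
vertex -2.08 -2.279 -1.274
endloop
endfacet
facet normal 0.529 0.443 -0.724
outer loop
vertex -1.932 -1.607 -2.995
vertex -1.22 -1.561 -2.446
vertex -1.528 -2.163 -3.04
endloop
endfacet
facet normal -0.787 -0.549 -0.282
outer loop
vertex -1.932 -1.607 -2.995
vertex -1.528 -2.163 -3.04
vertex -2.08 -2.279 -1.274
endloop
endfacet
facet normal 0.531 0.442 -0.723
outer loop
vertex -1.528 -2.163 -3.04
vertex -1.22 -1.561 -2.446
vertex -0.944 -2.367 -2.736
endloop
endfacet
facet normal -0.259 -0.955 -0.144
outer loop
vertex -1.528 -2.163 -3.04
vertex -0.944 -2.367 -2.736
vertex -2.08 -2.279 -1.274
endloop
endfacet
facet normal 0.531 0.442 -0.723
outer loop
vertex -0.944 -2.367 -2.736
vertex -1.22 -1.561 -2.446
vertex -0.522 -2.099 -2.262
endloop
endfacet
facet normal 0.279 -0.921 0.272
outer loop
vertex -0.944 -2.367 -2.736
vertex -0.522 -2.099 -2.262
vertex -2.08 -2.279 -1.274
endloop
endfacet

endsolid
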